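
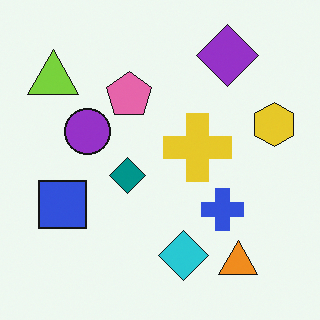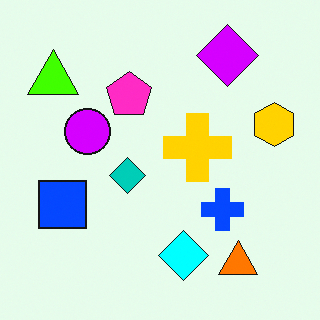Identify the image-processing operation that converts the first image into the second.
This is the original image heavily oversaturated.

All colors are more vivid — a global saturation change.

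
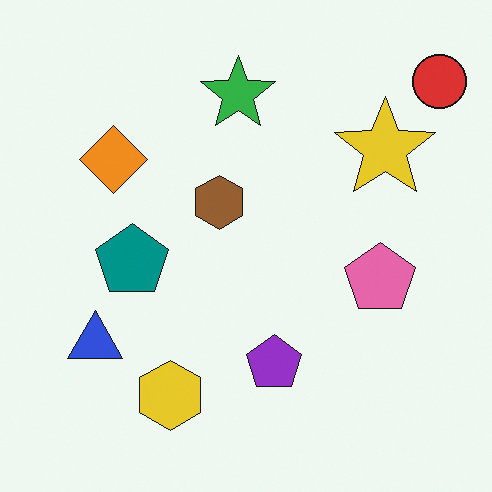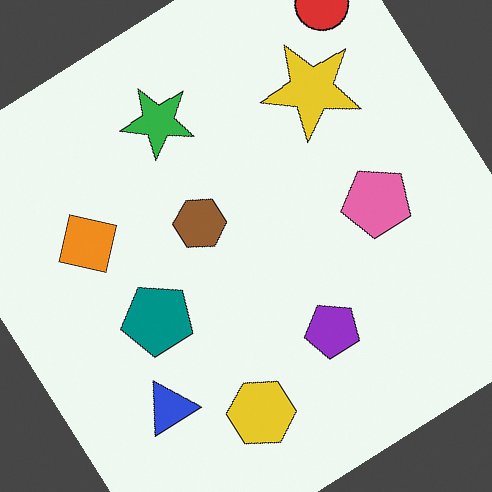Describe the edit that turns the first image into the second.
This is the original image rotated counter-clockwise by a large amount — several tens of degrees.

Every shape is tilted by the same angle and the image corners show triangular fill wedges — a whole-image rotation by a non-right angle.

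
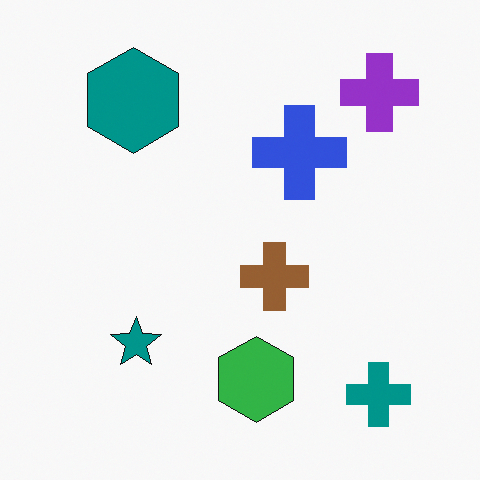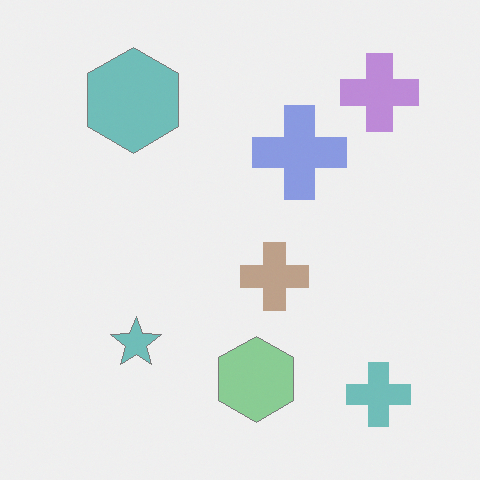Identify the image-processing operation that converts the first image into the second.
It was given much lower contrast.

Tones are pushed toward mid-grey across the whole image — a global contrast change.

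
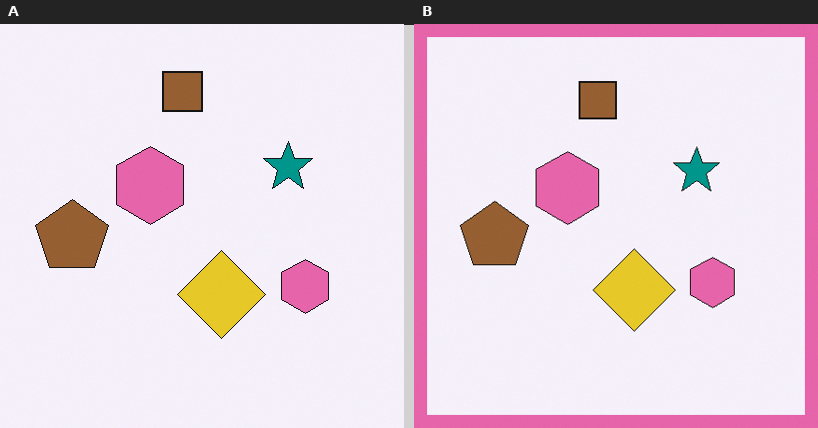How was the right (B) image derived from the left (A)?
The image was framed with a pink border.

A solid pink frame runs around the edge of the right (B) image, with the content slightly shrunk inside it.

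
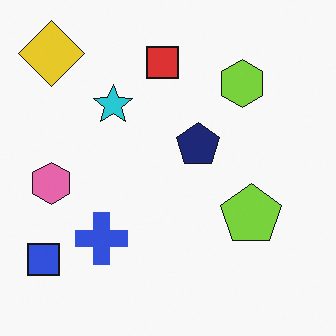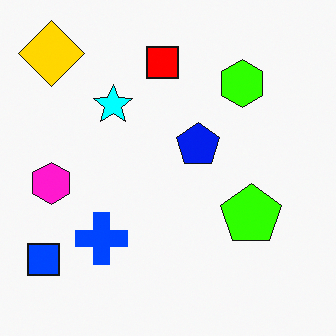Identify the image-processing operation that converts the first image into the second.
The transformation is: heavily oversaturated.

All colors are more vivid — a global saturation change.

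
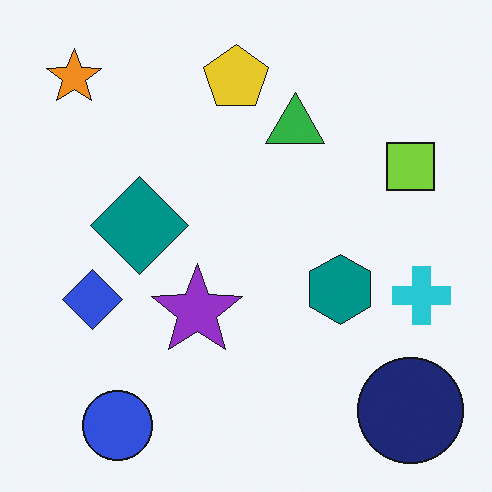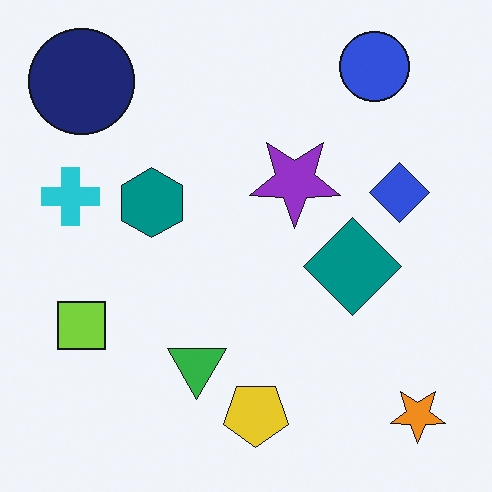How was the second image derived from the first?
The image was rotated 180°.

The orange star sits in the top-left of the first image and the bottom-right of the second — consistent with a whole-image 180° rotation.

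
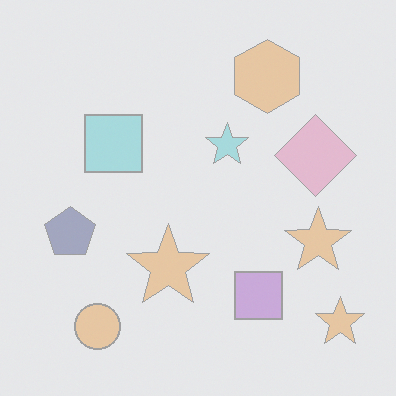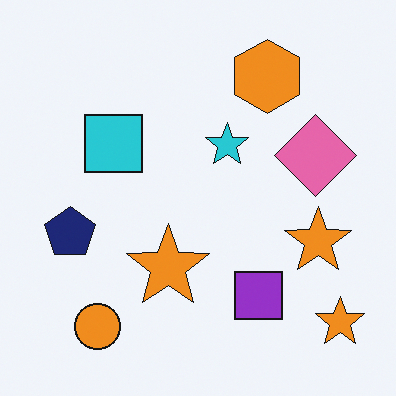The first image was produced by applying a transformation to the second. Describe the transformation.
The image was given much lower contrast.

Tones are pushed toward mid-grey across the whole image — a global contrast change.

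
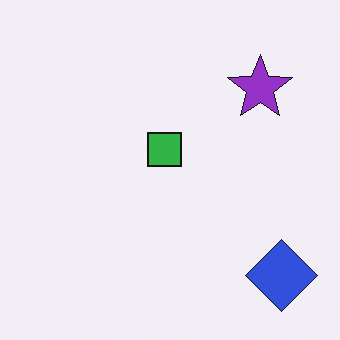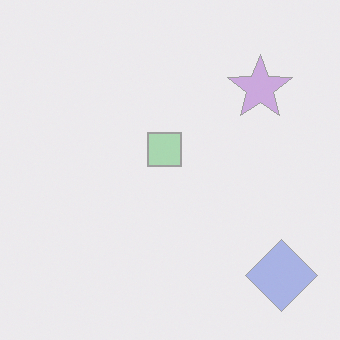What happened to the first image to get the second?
This is the original image given much lower contrast.

Tones are pushed toward mid-grey across the whole image — a global contrast change.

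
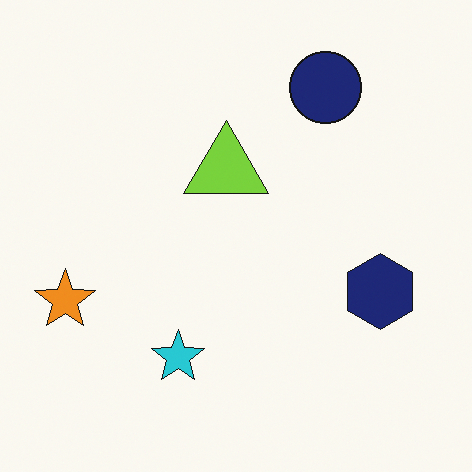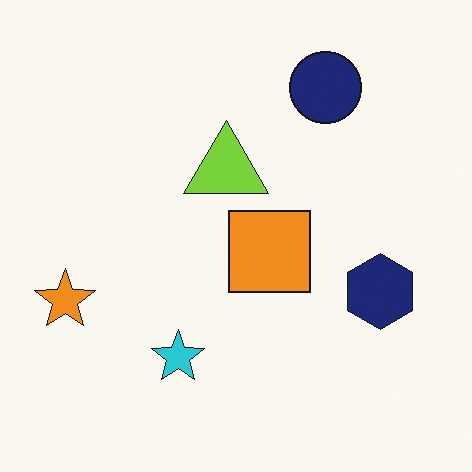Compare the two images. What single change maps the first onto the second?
Overlaid with an additional orange square.

An orange square appears in the second image that is absent from the first.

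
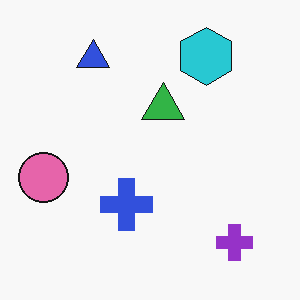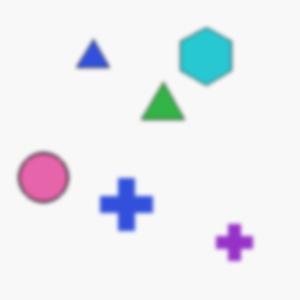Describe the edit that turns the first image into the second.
It was slightly softened.

Shape edges and outlines are uniformly softened across the whole image.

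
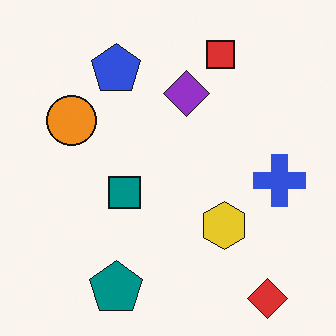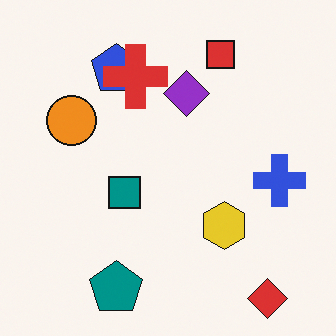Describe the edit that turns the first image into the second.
This is the original image overlaid with an additional red cross.

A red cross appears in the second image that is absent from the first.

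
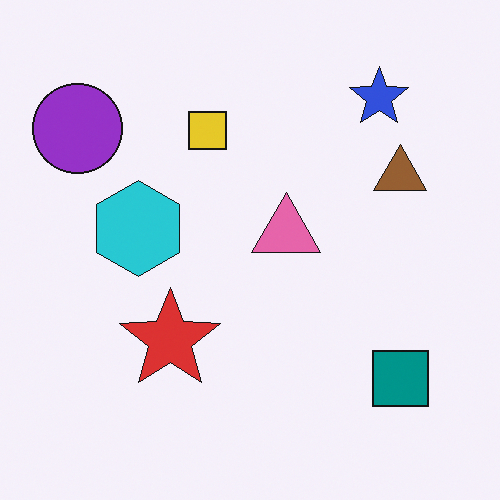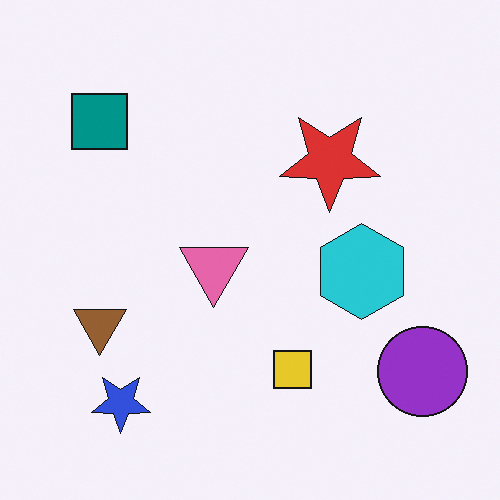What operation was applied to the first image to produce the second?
This is the original image rotated 180°.

The purple circle sits in the top-left of the first image and the bottom-right of the second — consistent with a whole-image 180° rotation.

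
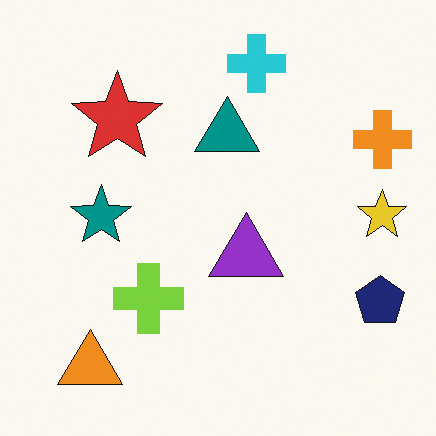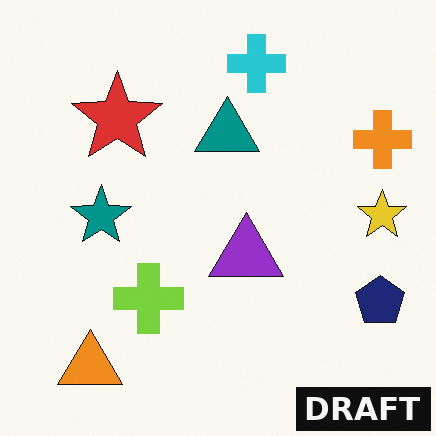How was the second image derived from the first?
This is the original image watermarked with the text "DRAFT" in the lower-right corner.

A dark label reading "DRAFT" appears in the lower-right corner.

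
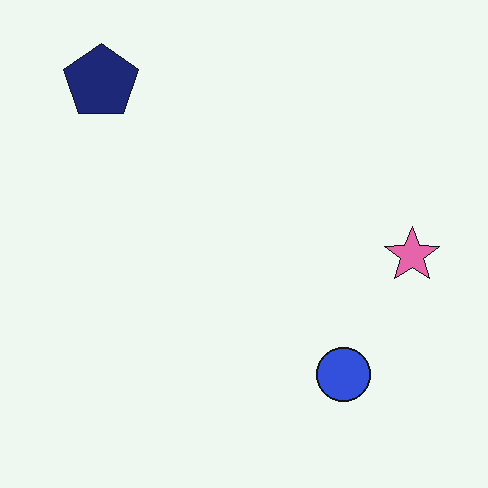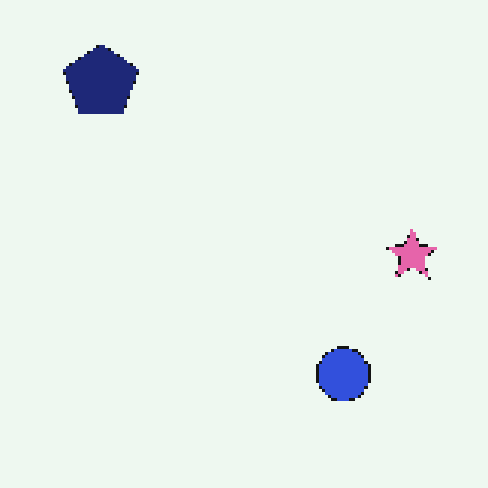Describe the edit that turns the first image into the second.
Lightly pixelated (a mild mosaic effect).

Shapes are reduced to large square blocks; fine edges and outlines are lost — a downscale-then-upscale (mosaic) effect.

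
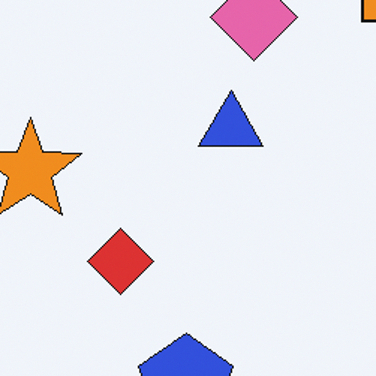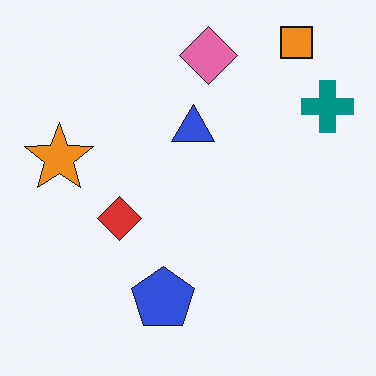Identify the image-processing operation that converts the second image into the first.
The image was cropped slightly and scaled back up.

The visible shapes are larger and the field of view is narrower; shapes near the original edges may be partly or wholly outside the frame — a crop-and-rescale.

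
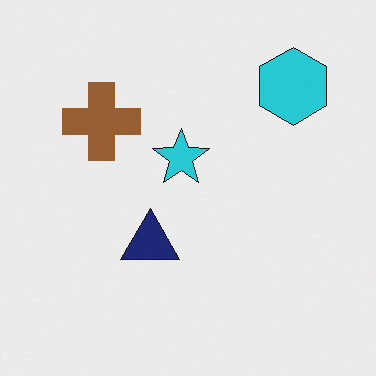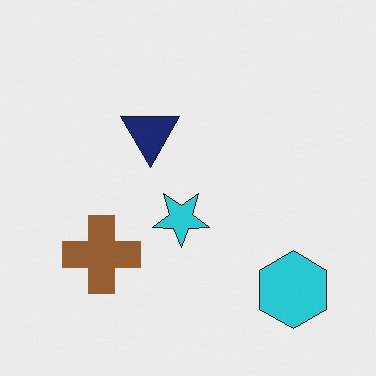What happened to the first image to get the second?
Flipped vertically (top ↔ bottom).

The cyan hexagon is in the top-right of the first image and the bottom-right of the second — shapes on opposite sides of the horizontal midline have swapped in a mirror flip.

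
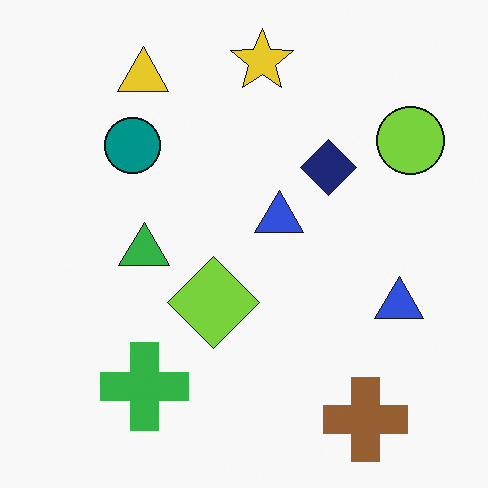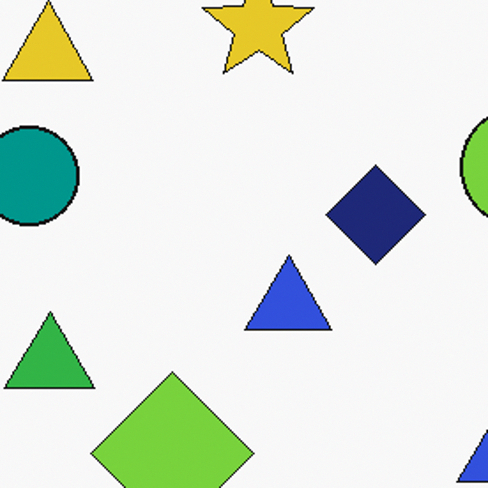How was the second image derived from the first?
The image was cropped to a noticeably smaller region and rescaled.

The visible shapes are larger and the field of view is narrower; shapes near the original edges may be partly or wholly outside the frame — a crop-and-rescale.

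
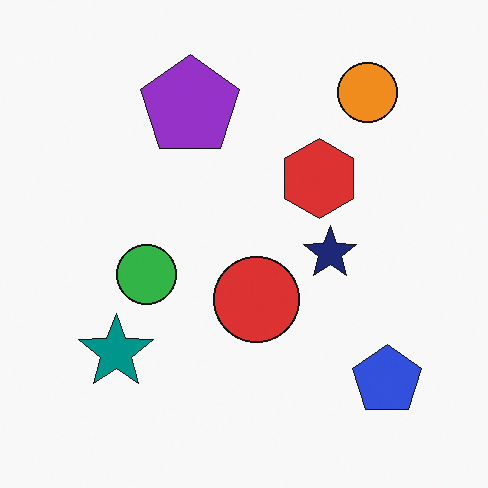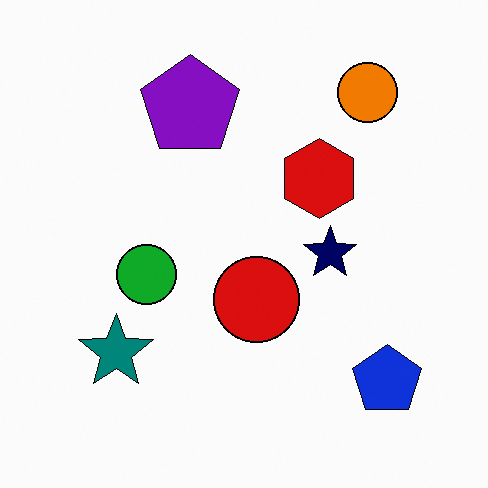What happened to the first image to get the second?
The image was given slightly increased contrast.

Tones are pushed away from mid-grey across the whole image — a global contrast change.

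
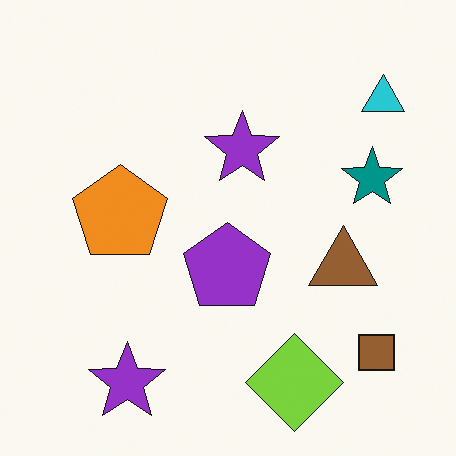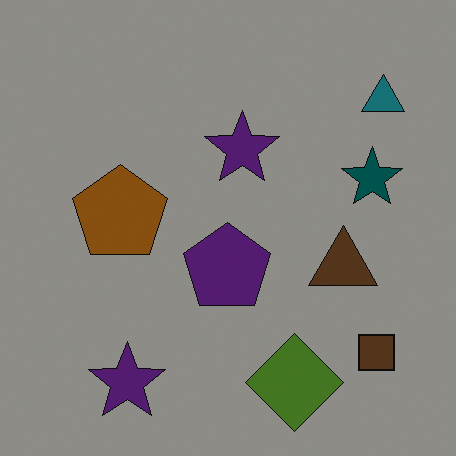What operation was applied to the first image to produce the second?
The second image is the first substantially darkened.

Every pixel — background and shapes alike — is uniformly darkened.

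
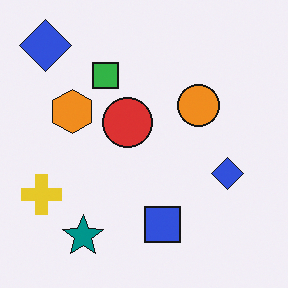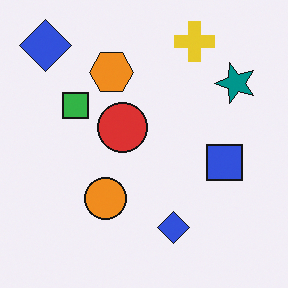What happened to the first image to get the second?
This is the original image transposed (reflected across the top-left ↔ bottom-right diagonal).

Shapes have swapped their row and column positions — what was in the top-right is now in the bottom-left — a diagonal reflection.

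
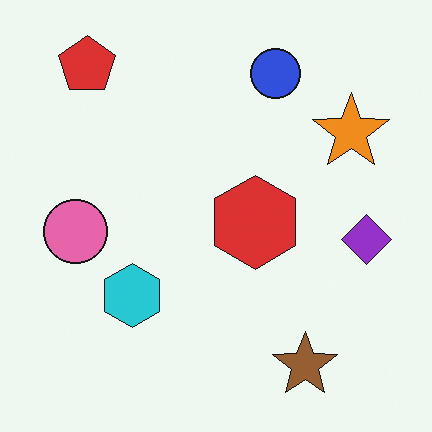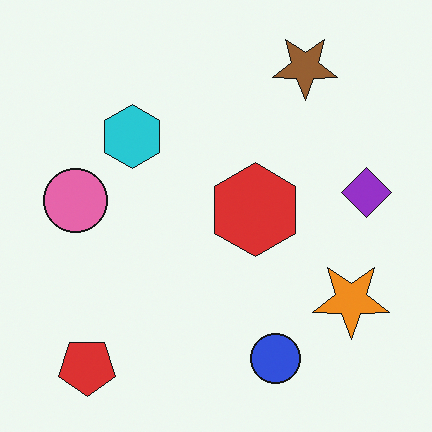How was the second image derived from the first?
Flipped vertically (top ↔ bottom).

The red pentagon is in the top-left of the first image and the bottom-left of the second — shapes on opposite sides of the horizontal midline have swapped in a mirror flip.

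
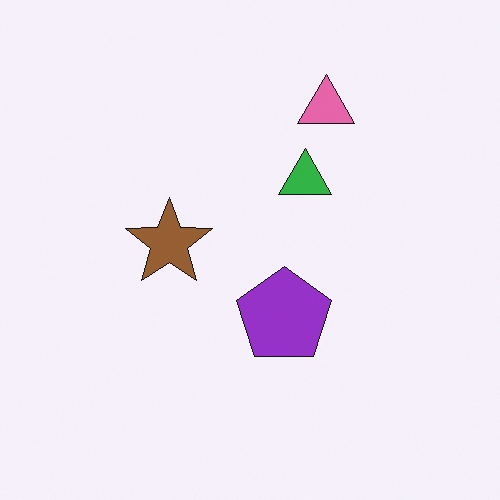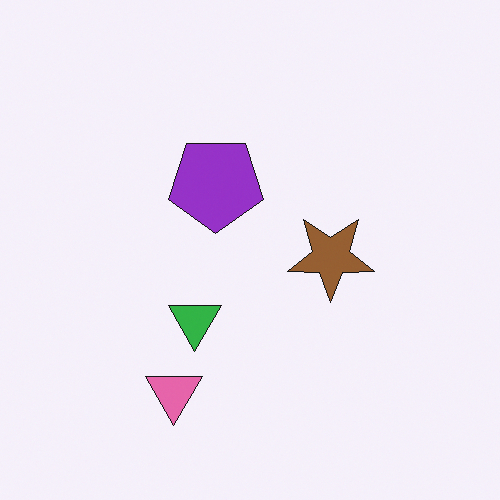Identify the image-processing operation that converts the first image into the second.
The transformation is: rotated 180°.

The pink triangle sits in the top of the first image and the bottom of the second — consistent with a whole-image 180° rotation.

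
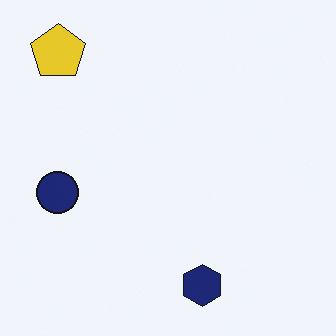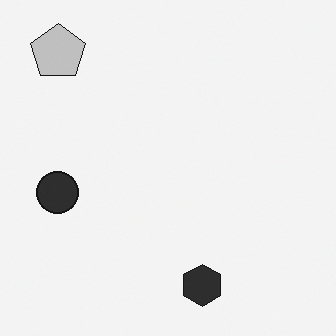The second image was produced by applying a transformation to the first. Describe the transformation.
Converted to grayscale.

All color is removed — every shape is now a shade of grey.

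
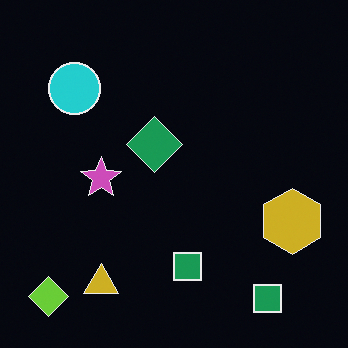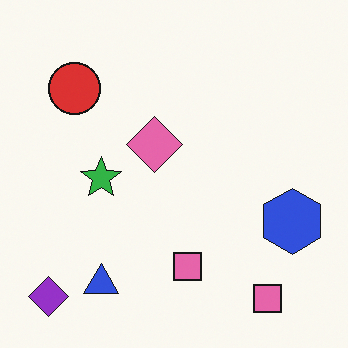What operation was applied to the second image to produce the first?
The transformation is: color-inverted (negative).

The light background has become dark and every shape's color is its complement — a photographic negative.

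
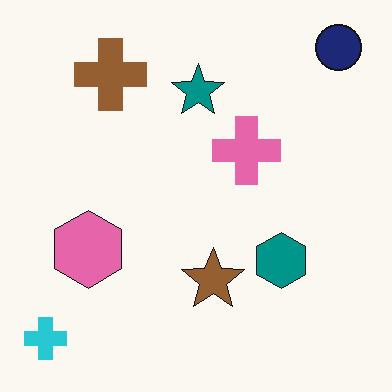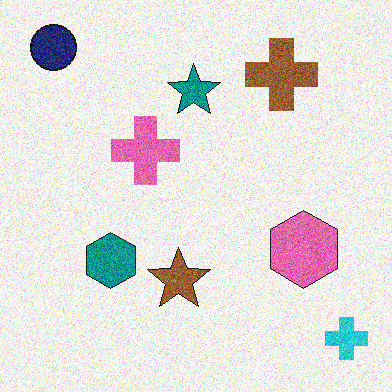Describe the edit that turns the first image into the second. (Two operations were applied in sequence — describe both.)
It was degraded with a thick layer of grain, then flipped horizontally (left ↔ right).

Random speckle covers the whole image, including the flat background. The cyan cross is in the bottom-left of the first image and the bottom-right of the second — shapes on opposite sides of the vertical midline have swapped in a mirror flip.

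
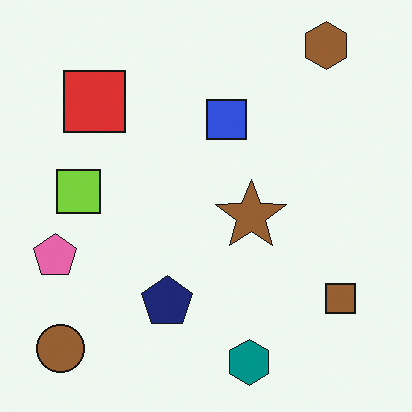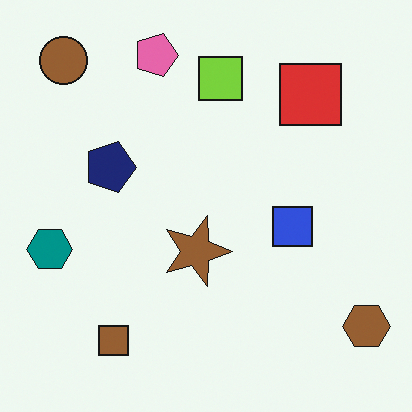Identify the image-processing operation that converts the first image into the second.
The image was rotated 90° clockwise.

The brown circle sits in the bottom-left of the first image and the top-left of the second — consistent with a whole-image 90° clockwise rotation.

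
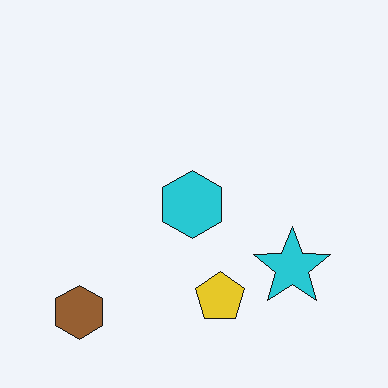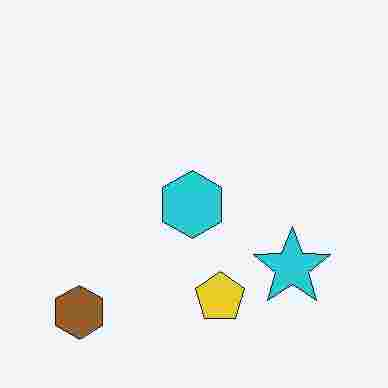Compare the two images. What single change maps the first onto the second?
It was heavily JPEG-compressed with obvious blocking artifacts.

Blocky 8×8 compression artifacts appear around shape edges and the flat background shows ringing — characteristic JPEG degradation.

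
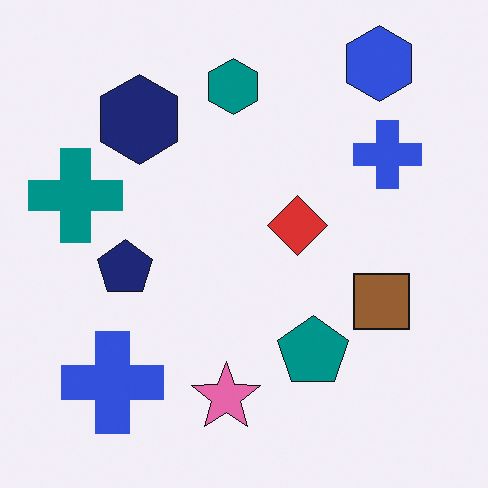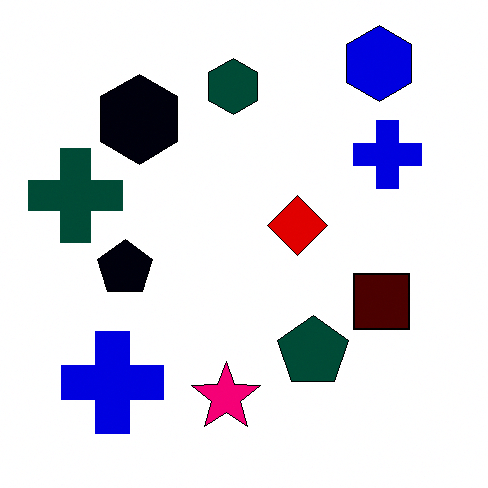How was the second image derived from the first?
The image was given much higher contrast.

Tones are pushed away from mid-grey across the whole image — a global contrast change.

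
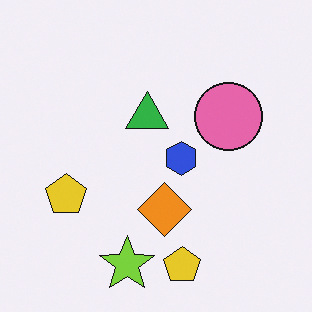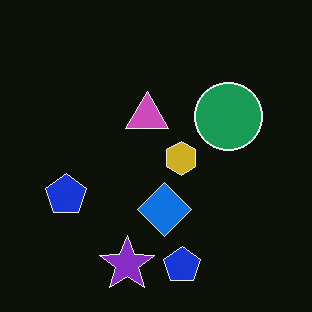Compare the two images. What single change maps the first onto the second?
The transformation is: color-inverted (negative).

The light background has become dark and every shape's color is its complement — a photographic negative.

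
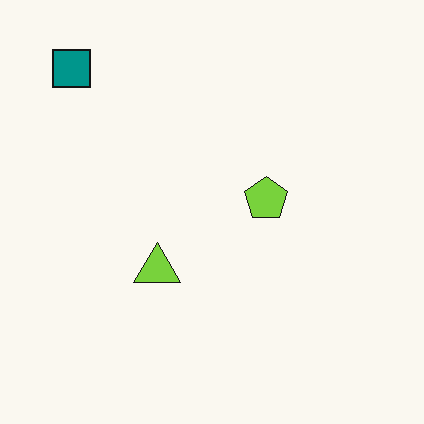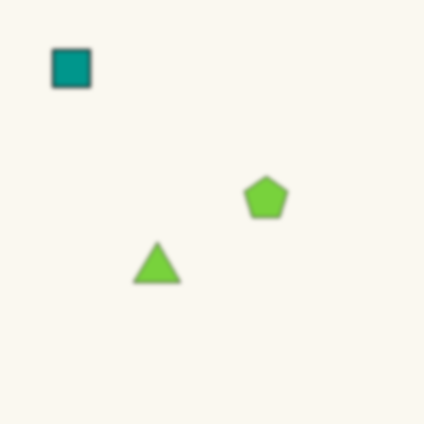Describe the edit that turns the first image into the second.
The image was slightly softened.

Shape edges and outlines are uniformly softened across the whole image.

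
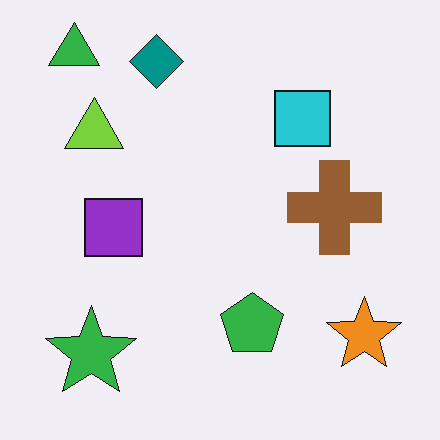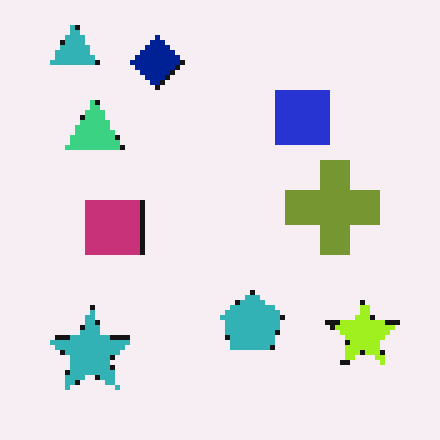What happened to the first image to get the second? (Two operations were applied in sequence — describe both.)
Mildly pixelated, then hue-shifted by a small amount.

Shapes are reduced to large square blocks; fine edges and outlines are lost — a downscale-then-upscale (mosaic) effect. Every shape's color has rotated by the same amount around the hue wheel — a uniform hue shift.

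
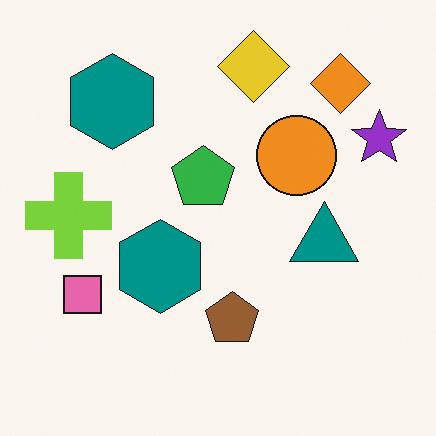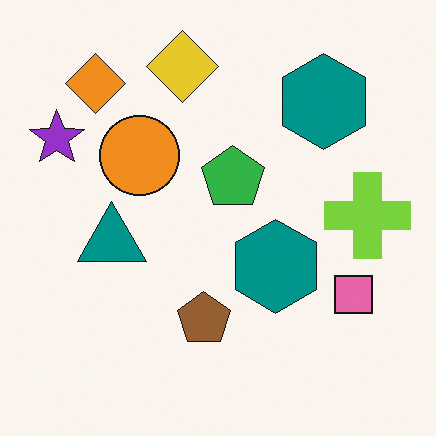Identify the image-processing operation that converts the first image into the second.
The transformation is: flipped horizontally (left ↔ right).

The purple star is in the top-right of the first image and the top-left of the second — shapes on opposite sides of the vertical midline have swapped in a mirror flip.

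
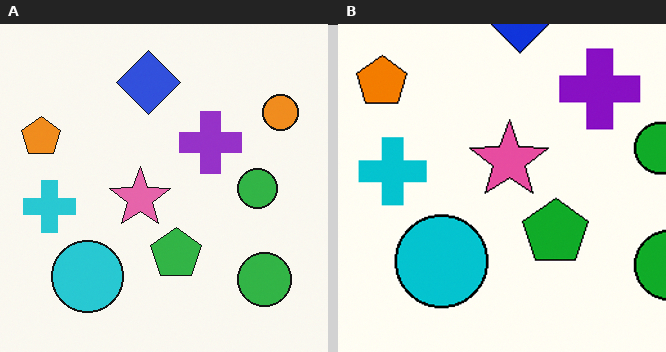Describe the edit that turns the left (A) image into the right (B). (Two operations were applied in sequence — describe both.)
The image was cropped to a modestly smaller region and rescaled, then given slightly increased contrast.

The visible shapes are larger and the field of view is narrower; shapes near the original edges may be partly or wholly outside the frame — a crop-and-rescale. Tones are pushed away from mid-grey across the whole image — a global contrast change.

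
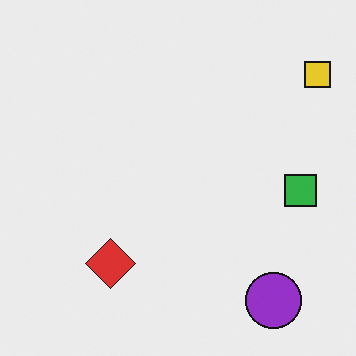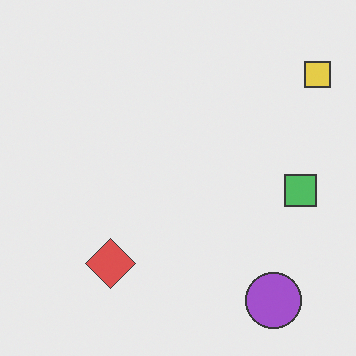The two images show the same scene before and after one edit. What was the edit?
The transformation is: given slightly reduced contrast.

Tones are pushed toward mid-grey across the whole image — a global contrast change.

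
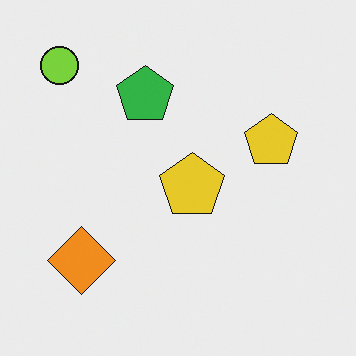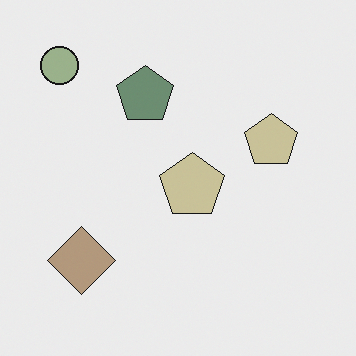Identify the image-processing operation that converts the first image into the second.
Made much more muted (saturation change).

All colors are more muted and greyish — a global saturation change.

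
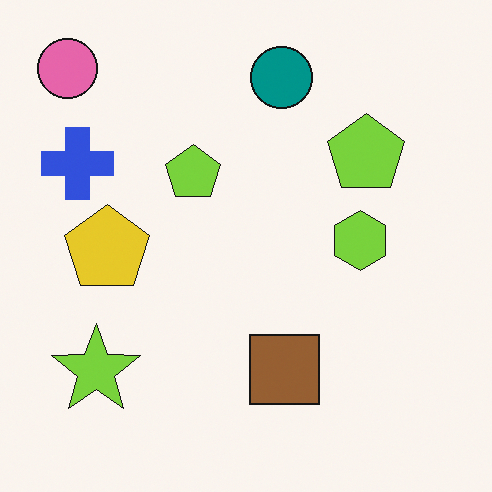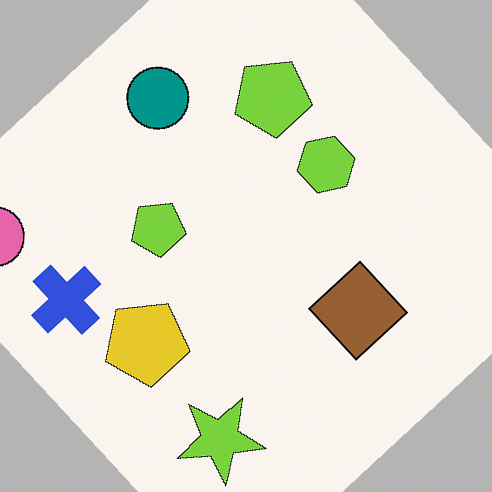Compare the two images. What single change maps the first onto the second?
The image was rotated counter-clockwise by a large amount — several tens of degrees.

Every shape is tilted by the same angle and the image corners show triangular fill wedges — a whole-image rotation by a non-right angle.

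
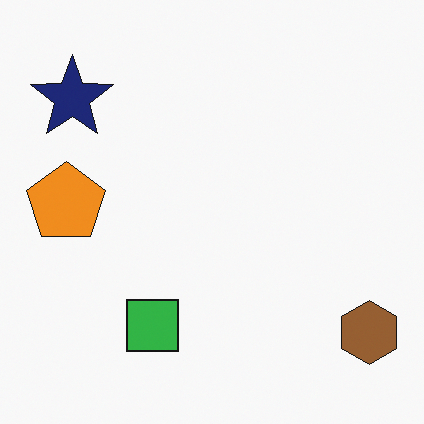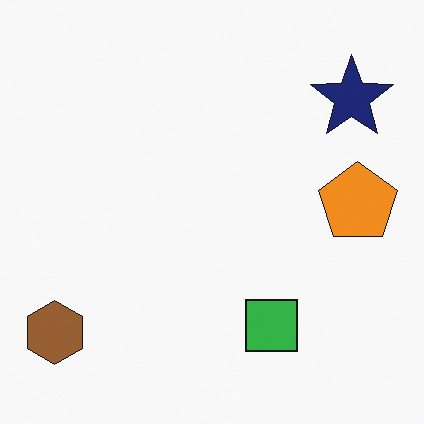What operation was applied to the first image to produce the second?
The second image is the first flipped horizontally (left ↔ right).

The brown hexagon is in the bottom-right of the first image and the bottom-left of the second — shapes on opposite sides of the vertical midline have swapped in a mirror flip.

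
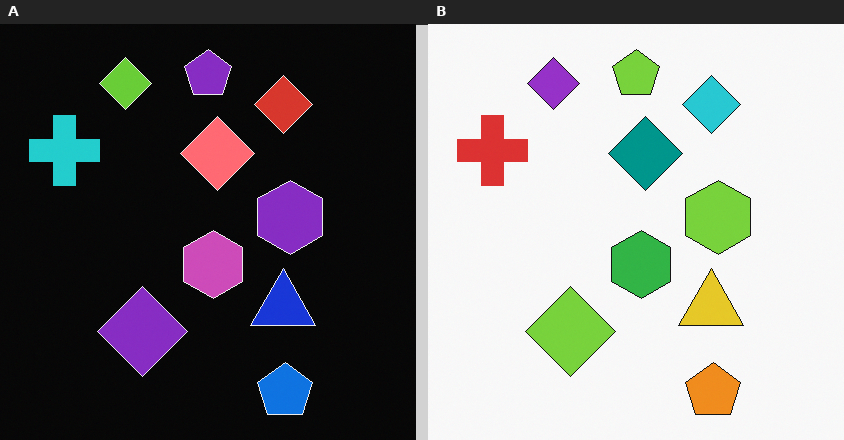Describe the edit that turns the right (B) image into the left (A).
This is the original image color-inverted (negative).

The light background has become dark and every shape's color is its complement — a photographic negative.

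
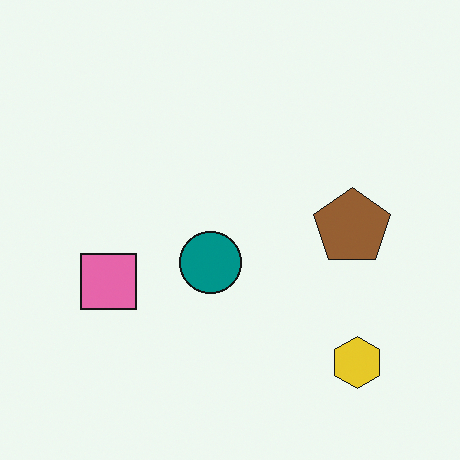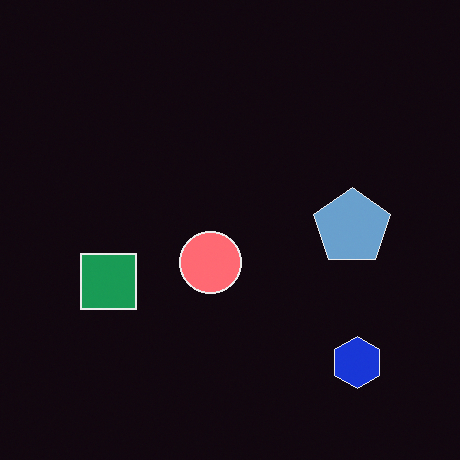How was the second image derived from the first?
The transformation is: color-inverted (negative).

The light background has become dark and every shape's color is its complement — a photographic negative.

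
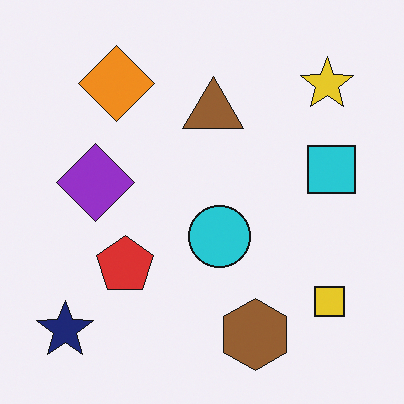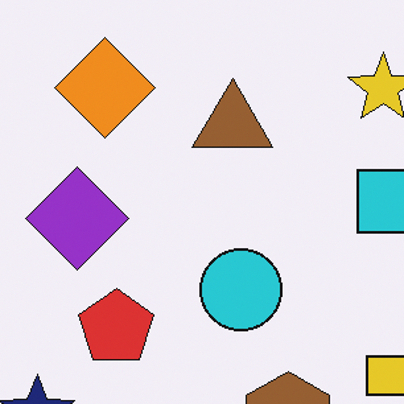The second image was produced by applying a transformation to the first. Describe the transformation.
The image was cropped slightly and scaled back up.

The visible shapes are larger and the field of view is narrower; shapes near the original edges may be partly or wholly outside the frame — a crop-and-rescale.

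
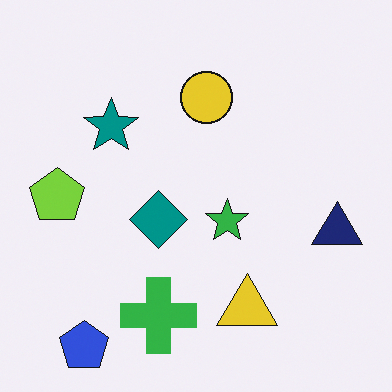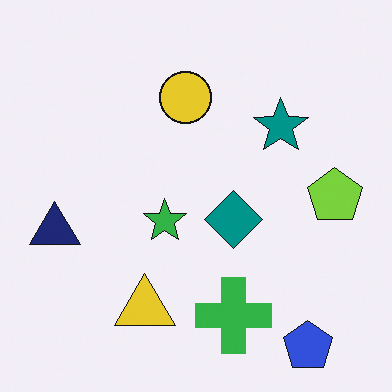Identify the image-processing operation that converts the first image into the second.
Flipped horizontally (left ↔ right).

The navy triangle is in the right of the first image and the left of the second — shapes on opposite sides of the vertical midline have swapped in a mirror flip.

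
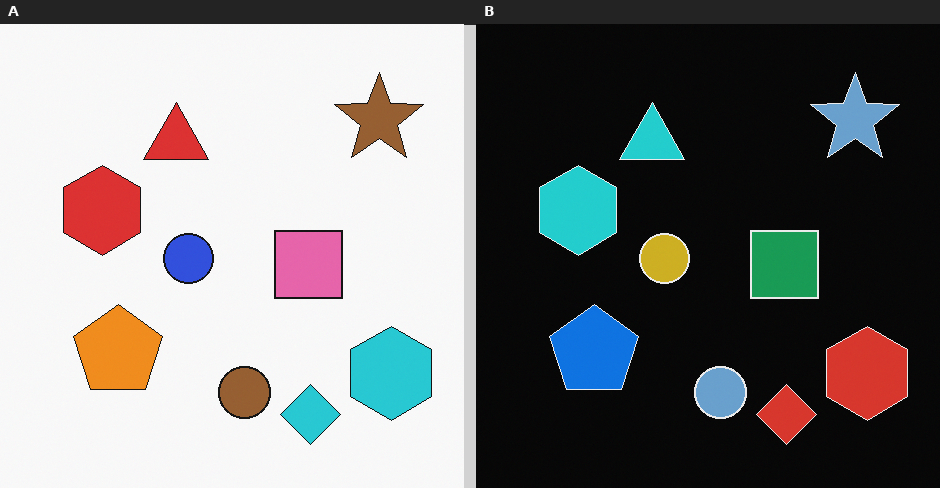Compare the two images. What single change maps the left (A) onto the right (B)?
It was color-inverted (negative).

The light background has become dark and every shape's color is its complement — a photographic negative.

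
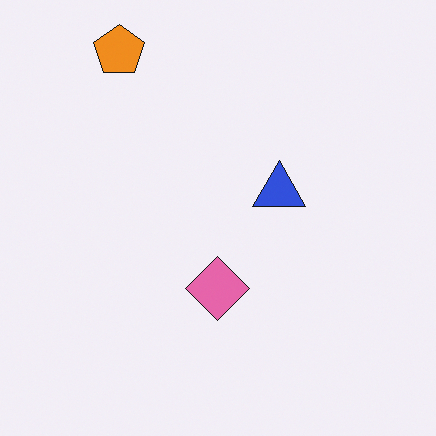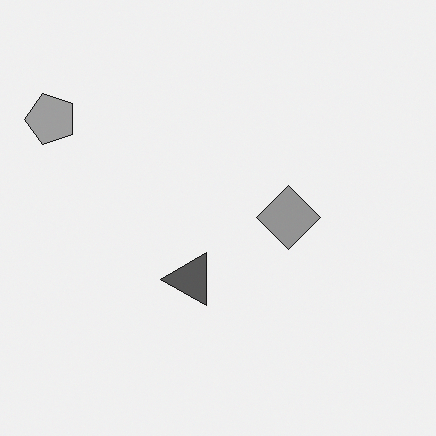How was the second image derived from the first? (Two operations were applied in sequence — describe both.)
The transformation is: converted to grayscale, then transposed (reflected across the top-left ↔ bottom-right diagonal).

All color is removed — every shape is now a shade of grey. Shapes have swapped their row and column positions — what was in the top-right is now in the bottom-left — a diagonal reflection.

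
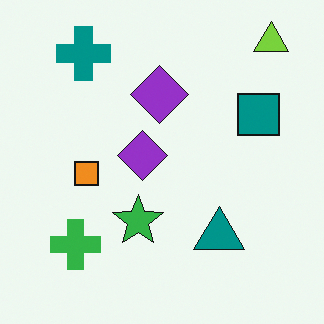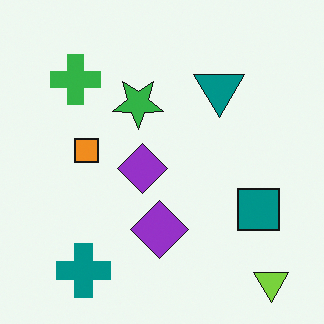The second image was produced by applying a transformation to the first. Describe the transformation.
The transformation is: flipped vertically (top ↔ bottom).

The lime triangle is in the top-right of the first image and the bottom-right of the second — shapes on opposite sides of the horizontal midline have swapped in a mirror flip.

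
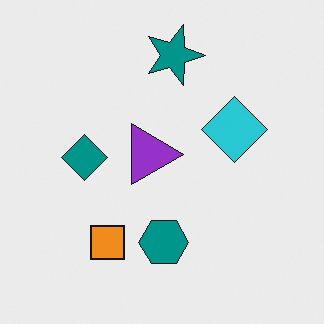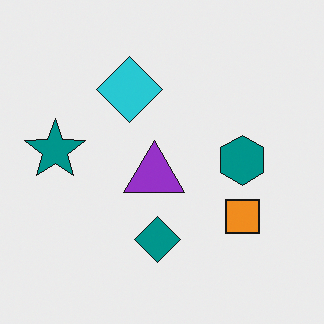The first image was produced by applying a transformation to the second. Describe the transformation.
The first image is the second rotated 90° clockwise.

The teal star sits in the left of the second image and the top of the first — consistent with a whole-image 90° clockwise rotation.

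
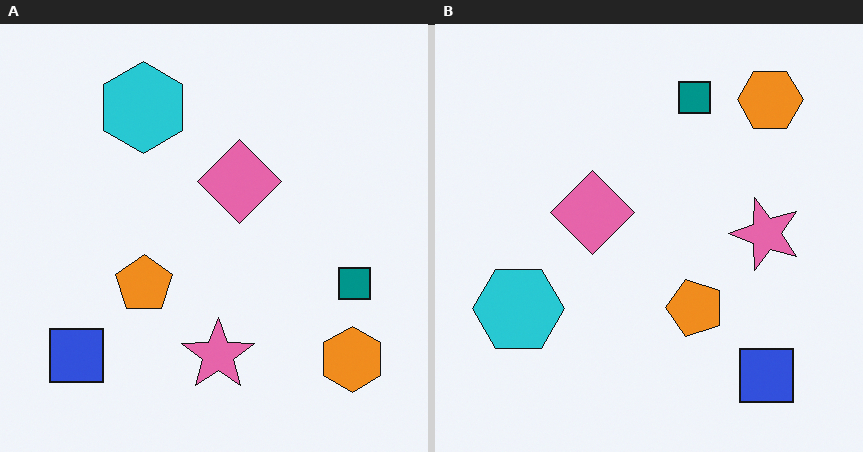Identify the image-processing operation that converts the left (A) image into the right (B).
Rotated 90° counter-clockwise.

The orange hexagon sits in the bottom-right of the left (A) image and the top-right of the right (B) — consistent with a whole-image 90° counter-clockwise rotation.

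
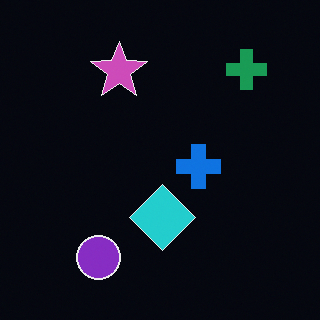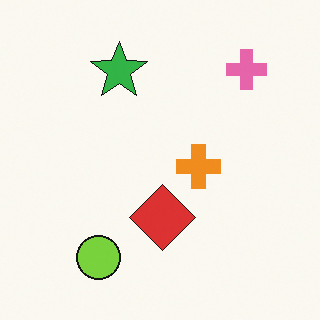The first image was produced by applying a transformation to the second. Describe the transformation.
It was color-inverted (negative).

The light background has become dark and every shape's color is its complement — a photographic negative.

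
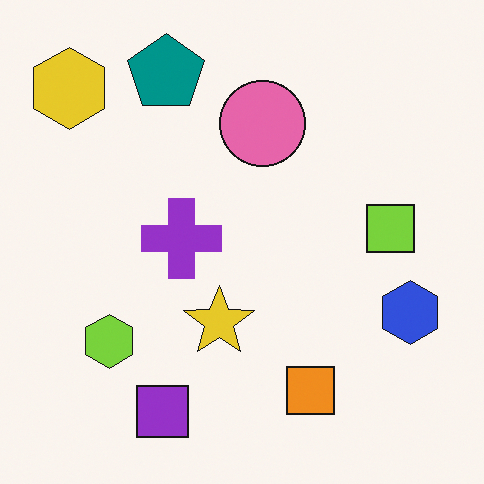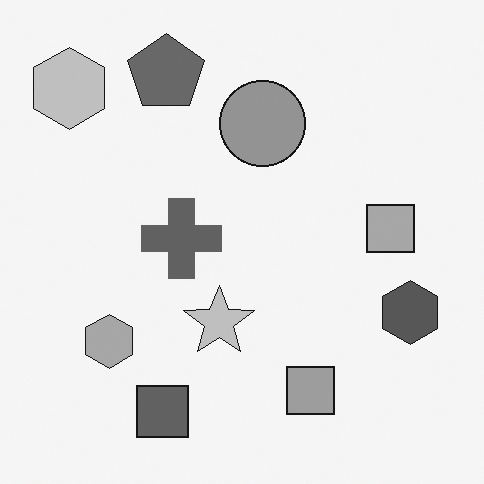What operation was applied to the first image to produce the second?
The second image is the first converted to grayscale.

All color is removed — every shape is now a shade of grey.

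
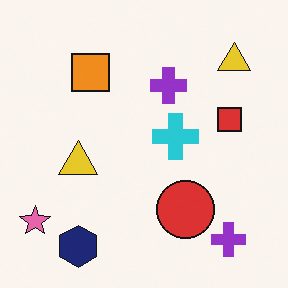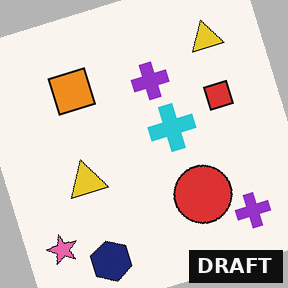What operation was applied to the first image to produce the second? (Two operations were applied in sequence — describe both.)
It was rotated counter-clockwise by a moderate amount, then watermarked with the text "DRAFT" in the lower-right corner.

Every shape is tilted by the same angle and the image corners show triangular fill wedges — a whole-image rotation by a non-right angle. A dark label reading "DRAFT" appears in the lower-right corner.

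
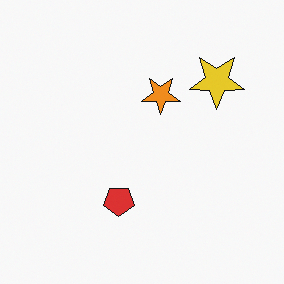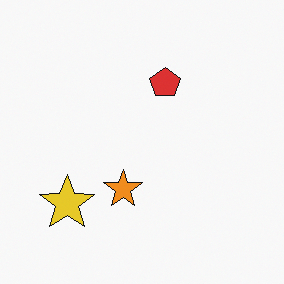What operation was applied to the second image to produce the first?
The transformation is: rotated 180°.

The yellow star sits in the bottom-left of the second image and the top-right of the first — consistent with a whole-image 180° rotation.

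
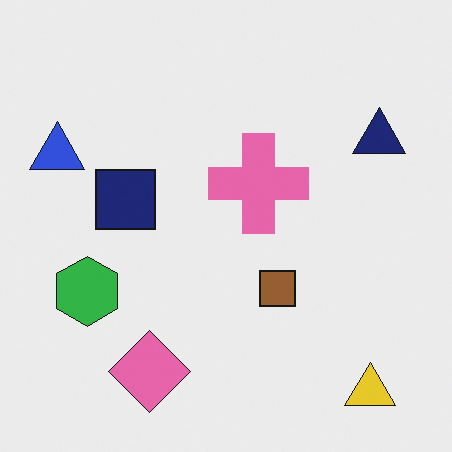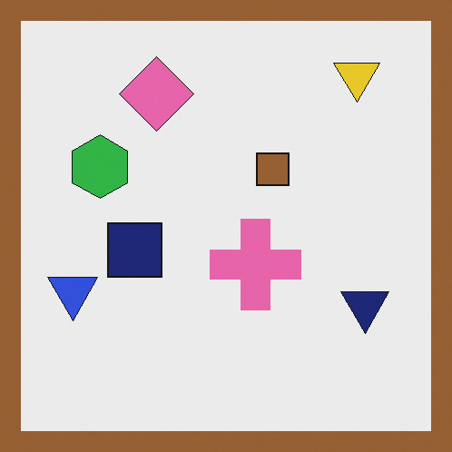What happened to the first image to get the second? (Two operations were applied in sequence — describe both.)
The second image is the first flipped vertically (top ↔ bottom), then framed with a brown border.

The yellow triangle is in the bottom-right of the first image and the top-right of the second — shapes on opposite sides of the horizontal midline have swapped in a mirror flip. A solid brown frame runs around the edge of the second image, with the content slightly shrunk inside it.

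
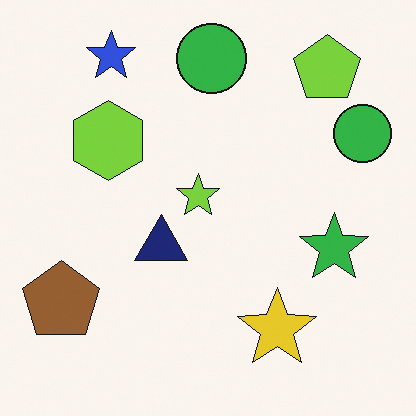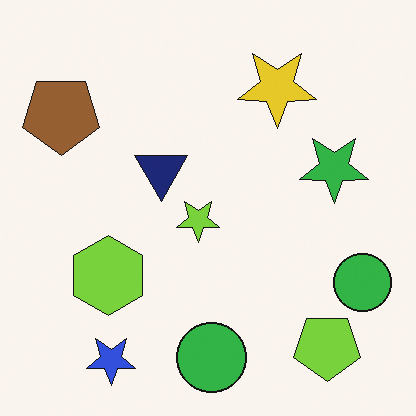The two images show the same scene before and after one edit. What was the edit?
The image was flipped vertically (top ↔ bottom).

The blue star is in the top-left of the first image and the bottom-left of the second — shapes on opposite sides of the horizontal midline have swapped in a mirror flip.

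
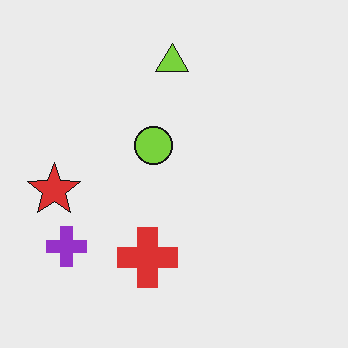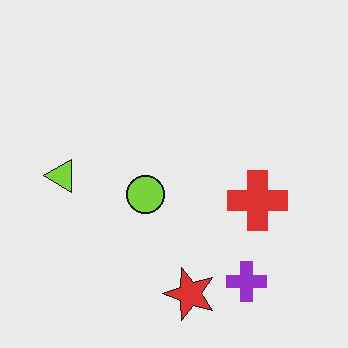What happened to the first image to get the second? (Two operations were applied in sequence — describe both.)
The second image is the first rotated 90° counter-clockwise, then given moderate JPEG compression.

The purple cross sits in the bottom-left of the first image and the bottom-right of the second — consistent with a whole-image 90° counter-clockwise rotation. Blocky 8×8 compression artifacts appear around shape edges and the flat background shows ringing — characteristic JPEG degradation.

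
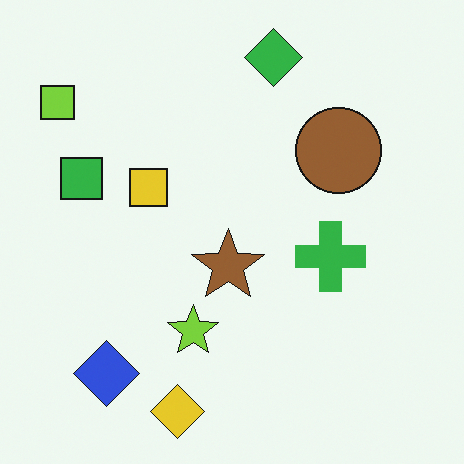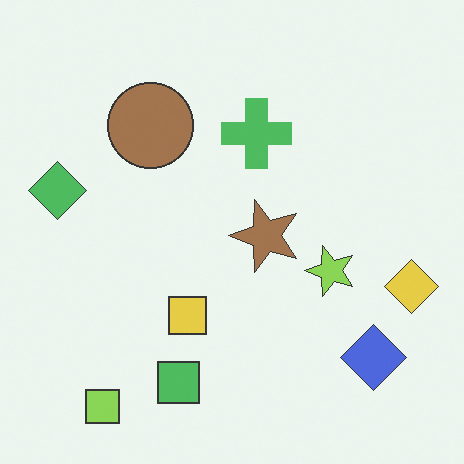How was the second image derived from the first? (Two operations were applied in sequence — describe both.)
It was rotated 90° counter-clockwise, then given slightly reduced contrast.

The lime square sits in the top-left of the first image and the bottom-left of the second — consistent with a whole-image 90° counter-clockwise rotation. Tones are pushed toward mid-grey across the whole image — a global contrast change.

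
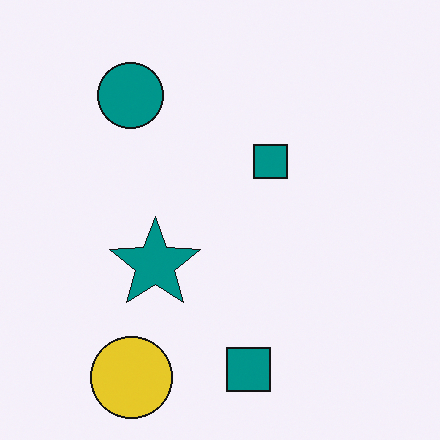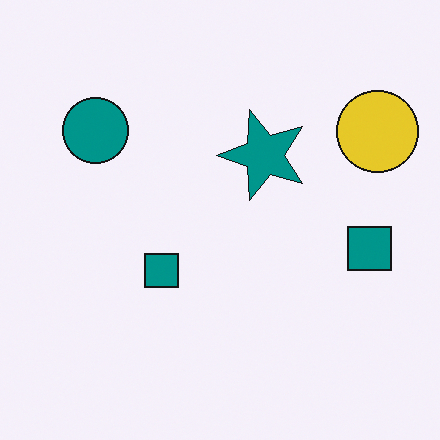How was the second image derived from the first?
The second image is the first transposed (reflected across the top-left ↔ bottom-right diagonal).

Shapes have swapped their row and column positions — what was in the top-right is now in the bottom-left — a diagonal reflection.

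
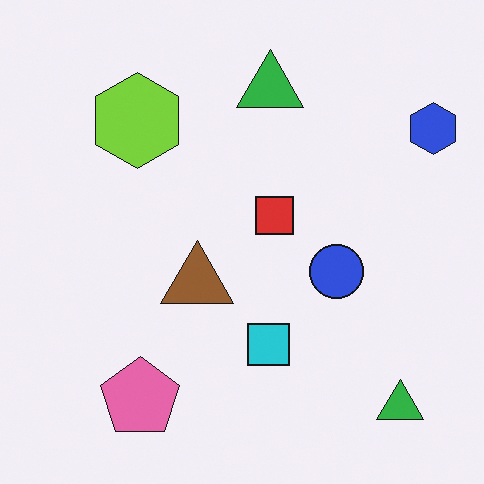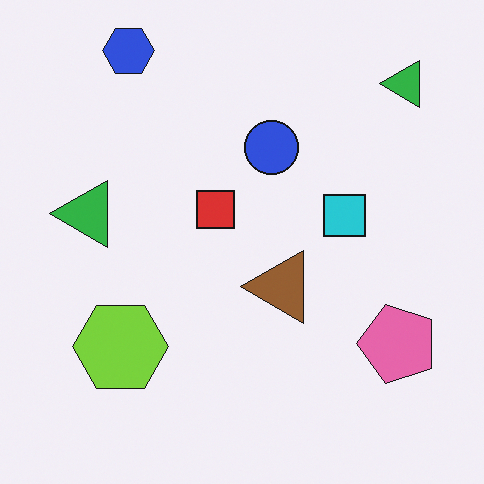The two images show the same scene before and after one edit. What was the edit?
This is the original image rotated 90° counter-clockwise.

The blue hexagon sits in the top-right of the first image and the top-left of the second — consistent with a whole-image 90° counter-clockwise rotation.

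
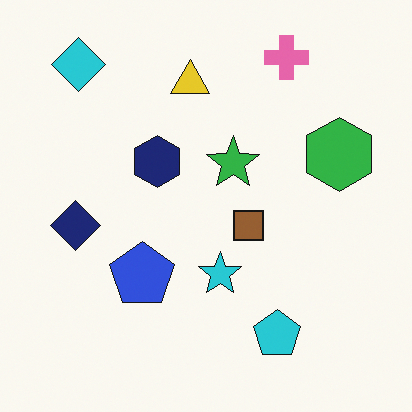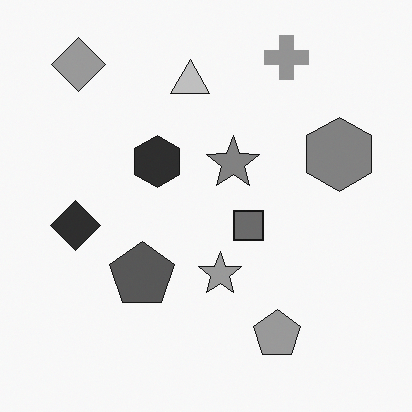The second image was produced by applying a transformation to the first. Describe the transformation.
The image was converted to grayscale.

All color is removed — every shape is now a shade of grey.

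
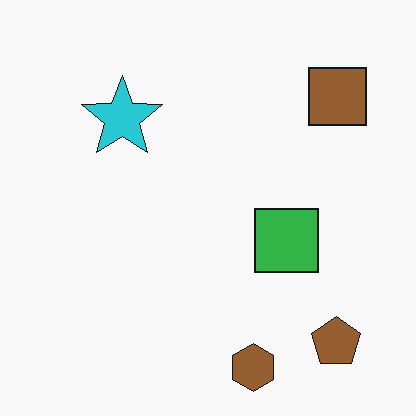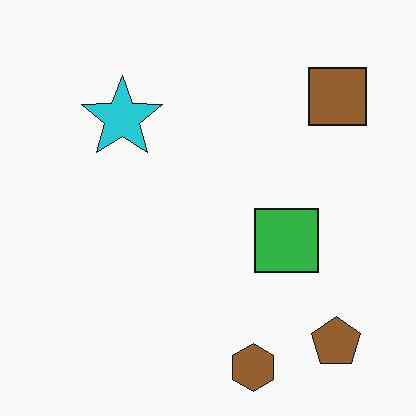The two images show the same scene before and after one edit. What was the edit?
It was JPEG-compressed with visible artifacts.

Blocky 8×8 compression artifacts appear around shape edges and the flat background shows ringing — characteristic JPEG degradation.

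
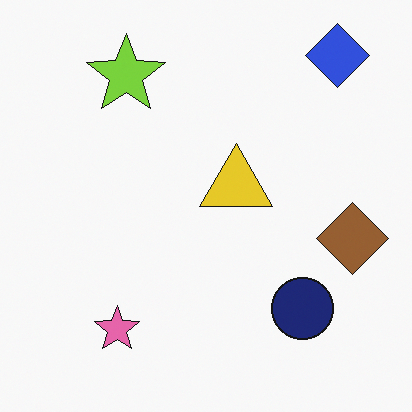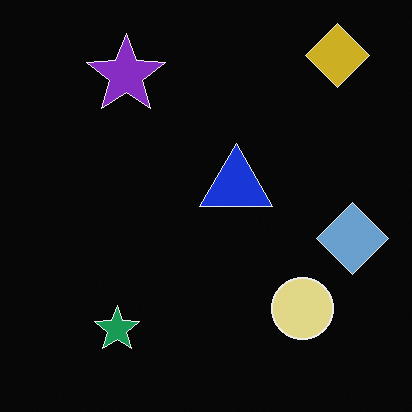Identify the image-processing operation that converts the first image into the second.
Color-inverted (negative).

The light background has become dark and every shape's color is its complement — a photographic negative.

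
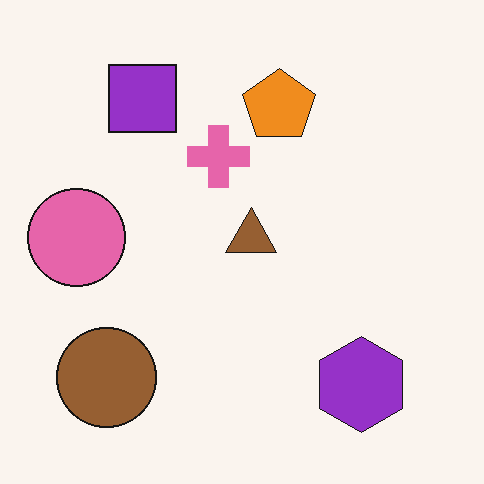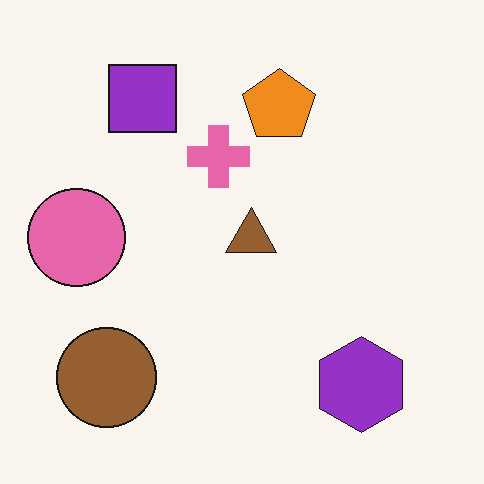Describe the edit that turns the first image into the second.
The transformation is: given moderate JPEG compression.

Blocky 8×8 compression artifacts appear around shape edges and the flat background shows ringing — characteristic JPEG degradation.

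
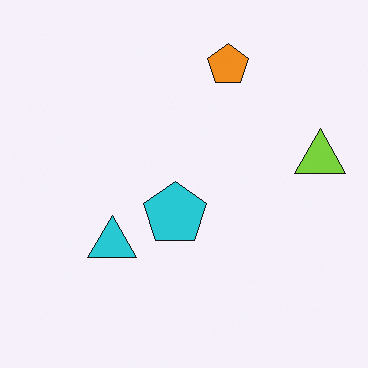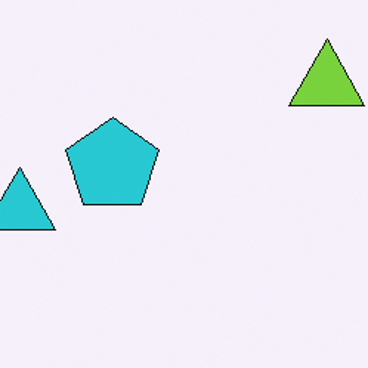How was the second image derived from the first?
This is the original image cropped slightly and scaled back up.

The visible shapes are larger and the field of view is narrower; shapes near the original edges may be partly or wholly outside the frame — a crop-and-rescale.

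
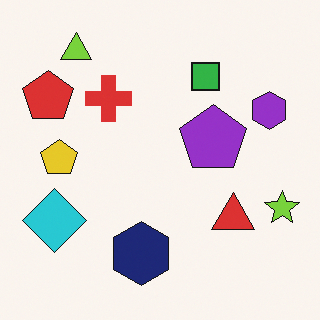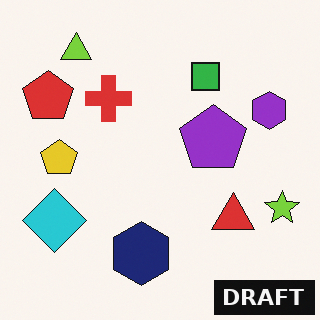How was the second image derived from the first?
The transformation is: watermarked with the text "DRAFT" in the lower-right corner.

A dark label reading "DRAFT" appears in the lower-right corner.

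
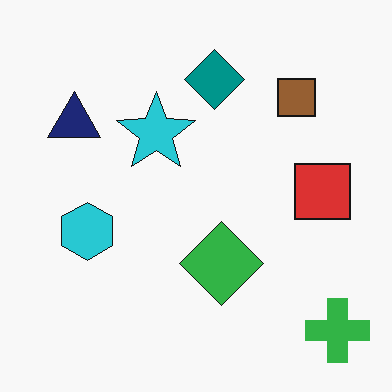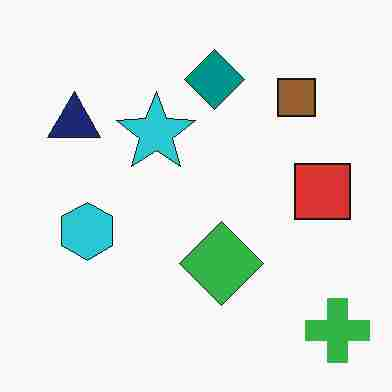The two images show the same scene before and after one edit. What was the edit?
Degraded with heavy JPEG compression.

Blocky 8×8 compression artifacts appear around shape edges and the flat background shows ringing — characteristic JPEG degradation.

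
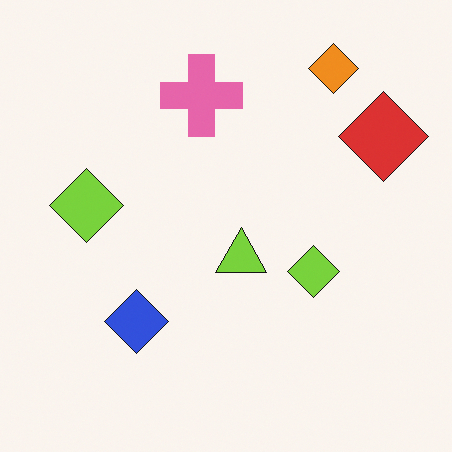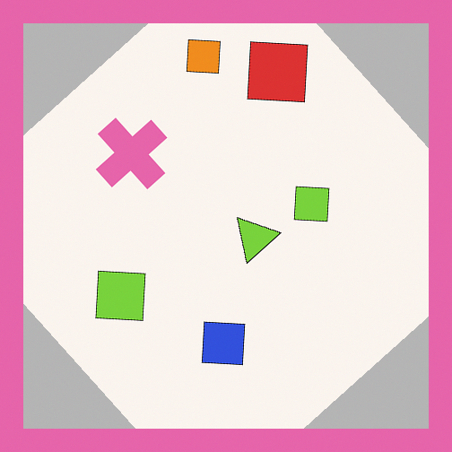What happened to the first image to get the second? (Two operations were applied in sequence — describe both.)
The second image is the first rotated counter-clockwise by a large amount — several tens of degrees, then framed with a pink border.

Every shape is tilted by the same angle and the image corners show triangular fill wedges — a whole-image rotation by a non-right angle. A solid pink frame runs around the edge of the second image, with the content slightly shrunk inside it.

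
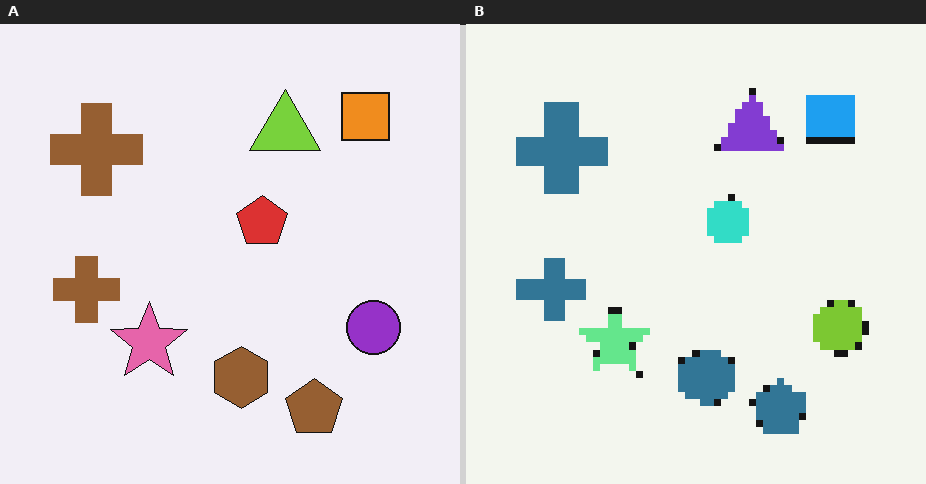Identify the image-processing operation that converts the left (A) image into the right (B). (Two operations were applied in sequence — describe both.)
It was hue-shifted through roughly half the color wheel, then pixelated into visible square blocks.

Every shape's color has rotated by the same amount around the hue wheel — a uniform hue shift. Shapes are reduced to large square blocks; fine edges and outlines are lost — a downscale-then-upscale (mosaic) effect.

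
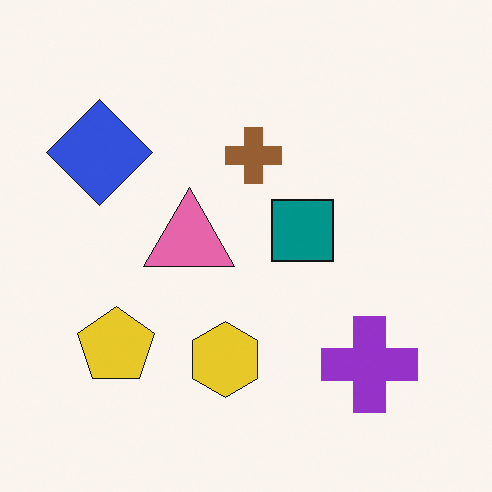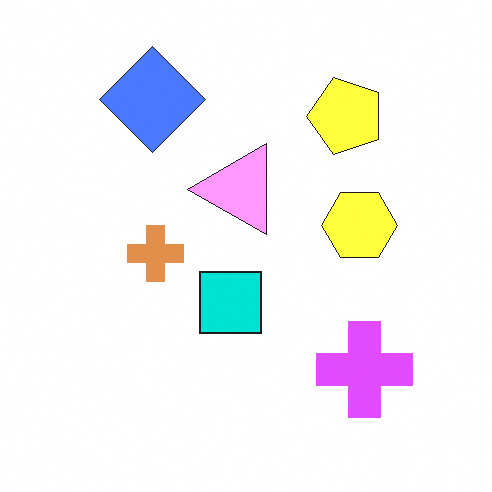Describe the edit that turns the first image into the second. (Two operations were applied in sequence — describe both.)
The image was transposed (reflected across the top-left ↔ bottom-right diagonal), then noticeably brightened.

Shapes have swapped their row and column positions — what was in the top-right is now in the bottom-left — a diagonal reflection. Every pixel — background and shapes alike — is uniformly brightened.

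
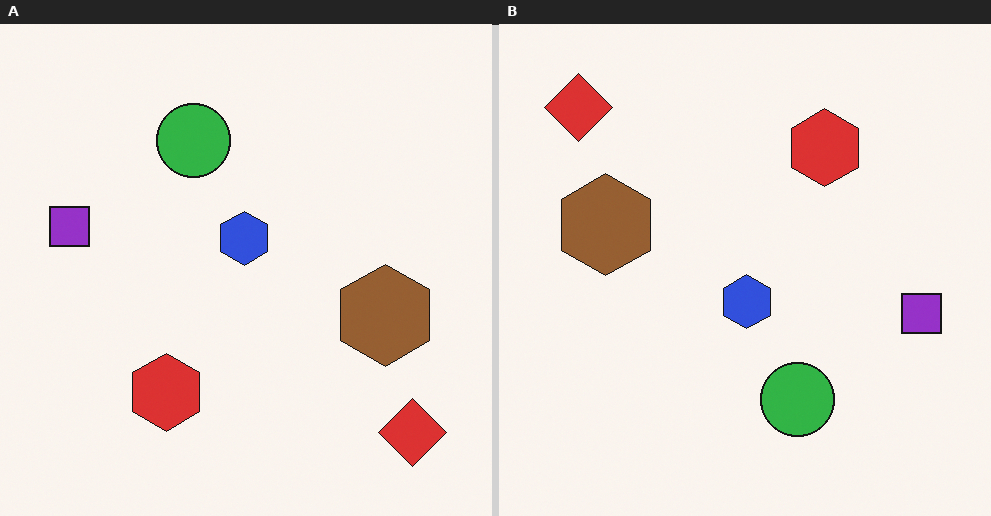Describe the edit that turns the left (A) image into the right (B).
Rotated 180°.

The red diamond sits in the bottom-right of the left (A) image and the top-left of the right (B) — consistent with a whole-image 180° rotation.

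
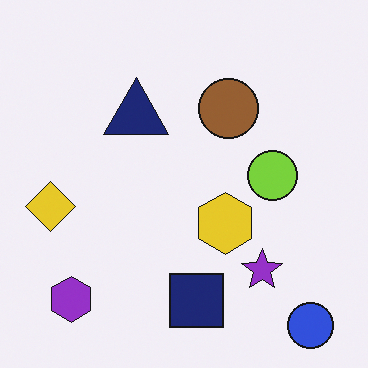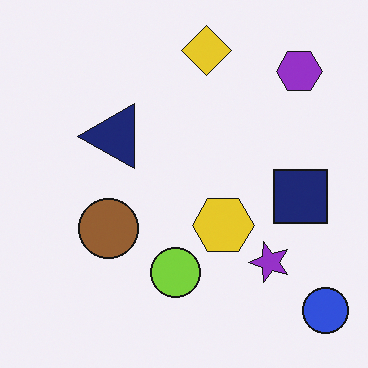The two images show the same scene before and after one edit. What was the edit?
It was transposed (reflected across the top-left ↔ bottom-right diagonal).

Shapes have swapped their row and column positions — what was in the top-right is now in the bottom-left — a diagonal reflection.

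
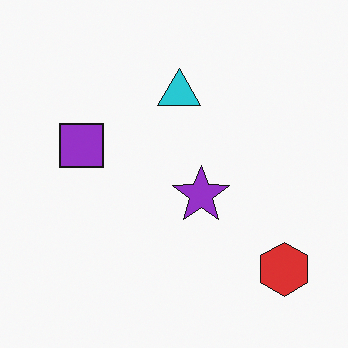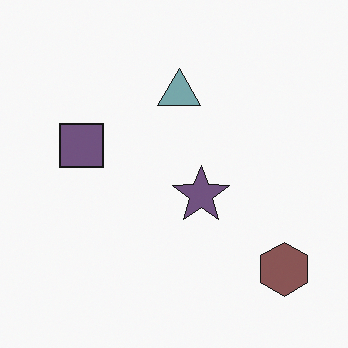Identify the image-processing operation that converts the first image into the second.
This is the original image heavily desaturated.

All colors are more muted and greyish — a global saturation change.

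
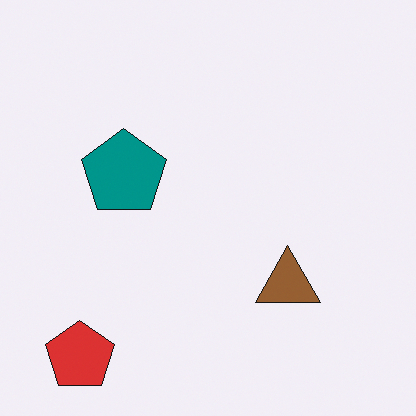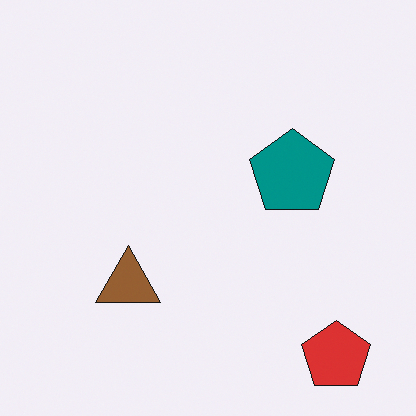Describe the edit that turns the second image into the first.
It was flipped horizontally (left ↔ right).

The red pentagon is in the bottom-right of the second image and the bottom-left of the first — shapes on opposite sides of the vertical midline have swapped in a mirror flip.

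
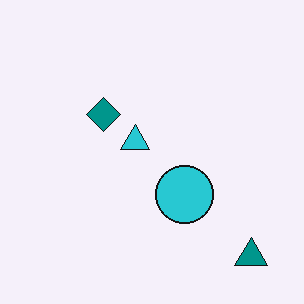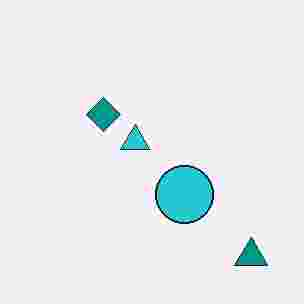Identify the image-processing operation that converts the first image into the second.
The second image is the first degraded with heavy JPEG compression.

Blocky 8×8 compression artifacts appear around shape edges and the flat background shows ringing — characteristic JPEG degradation.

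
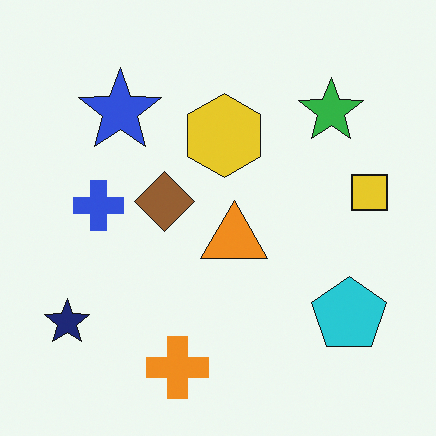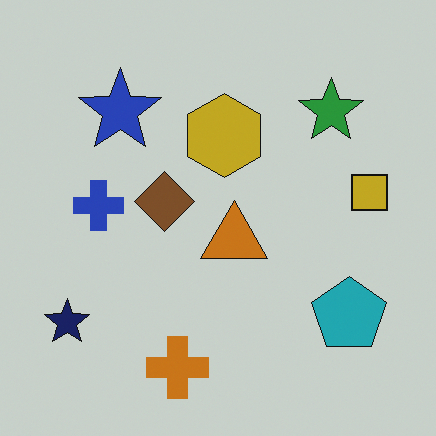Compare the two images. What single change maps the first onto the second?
The transformation is: slightly darkened.

Every pixel — background and shapes alike — is uniformly darkened.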